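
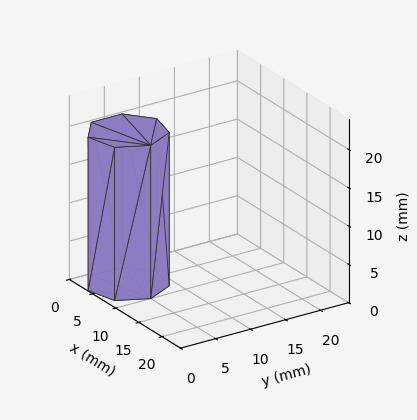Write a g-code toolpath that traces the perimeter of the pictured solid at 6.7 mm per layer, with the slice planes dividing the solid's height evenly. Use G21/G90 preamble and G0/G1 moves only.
Reading the render: the shape is a regular 7-sided prism (a cylinder approximated with 7 flat sides), circumscribed radius ≈ 5 mm, height ≈ 20 mm (dimensions read to the nearest mm from the axis ticks). For the g-code, the solid's height is divided into equal slices at the stated Δz and each level perimeter traced with G1 moves after a G0 lift.

; perimeter-only toolpath
G21 ; units = mm
G90 ; absolute positioning
G28 ; home
; layer 1
G0 Z6.7
G0 X10.0 Y5.0
G1 X8.1 Y8.9
G1 X3.9 Y9.9
G1 X0.5 Y7.2
G1 X0.5 Y2.8
G1 X3.9 Y0.1
G1 X8.1 Y1.1
G1 X10.0 Y5.0
; layer 2
G0 Z13.3
G0 X10.0 Y5.0
G1 X8.1 Y8.9
G1 X3.9 Y9.9
G1 X0.5 Y7.2
G1 X0.5 Y2.8
G1 X3.9 Y0.1
G1 X8.1 Y1.1
G1 X10.0 Y5.0
; layer 3
G0 Z20.0
G0 X10.0 Y5.0
G1 X8.1 Y8.9
G1 X3.9 Y9.9
G1 X0.5 Y7.2
G1 X0.5 Y2.8
G1 X3.9 Y0.1
G1 X8.1 Y1.1
G1 X10.0 Y5.0
M2 ; end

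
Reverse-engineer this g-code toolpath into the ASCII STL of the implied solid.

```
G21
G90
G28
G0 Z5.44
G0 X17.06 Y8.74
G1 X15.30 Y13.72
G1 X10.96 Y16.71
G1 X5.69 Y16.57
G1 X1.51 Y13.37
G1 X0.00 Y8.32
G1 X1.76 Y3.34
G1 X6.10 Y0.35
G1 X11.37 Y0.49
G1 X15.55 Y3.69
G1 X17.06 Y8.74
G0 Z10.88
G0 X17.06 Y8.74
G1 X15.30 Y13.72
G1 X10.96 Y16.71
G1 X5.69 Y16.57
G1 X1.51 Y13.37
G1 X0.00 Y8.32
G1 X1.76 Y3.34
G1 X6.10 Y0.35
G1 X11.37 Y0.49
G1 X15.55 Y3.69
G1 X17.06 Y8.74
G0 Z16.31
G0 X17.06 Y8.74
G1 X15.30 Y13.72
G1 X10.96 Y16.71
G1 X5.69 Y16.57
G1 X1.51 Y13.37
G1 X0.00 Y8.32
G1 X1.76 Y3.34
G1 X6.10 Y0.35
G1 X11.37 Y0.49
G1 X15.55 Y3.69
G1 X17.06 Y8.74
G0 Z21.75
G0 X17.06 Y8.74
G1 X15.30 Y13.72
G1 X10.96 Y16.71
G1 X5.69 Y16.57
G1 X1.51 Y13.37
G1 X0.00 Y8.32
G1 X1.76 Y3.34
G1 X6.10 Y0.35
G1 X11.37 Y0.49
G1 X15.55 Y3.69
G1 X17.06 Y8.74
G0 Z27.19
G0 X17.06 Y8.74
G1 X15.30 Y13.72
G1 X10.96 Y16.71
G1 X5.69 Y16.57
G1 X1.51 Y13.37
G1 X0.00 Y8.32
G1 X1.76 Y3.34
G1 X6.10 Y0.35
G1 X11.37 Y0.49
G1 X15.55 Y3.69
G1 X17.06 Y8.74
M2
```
solid part
  facet normal 0.0000 0.0000 -1.0000
    outer loop
      vertex 10.96 16.71 0.00
      vertex 15.30 13.72 0.00
      vertex 17.06 8.74 0.00
    endloop
  endfacet
  facet normal 0.0000 0.0000 -1.0000
    outer loop
      vertex 5.69 16.57 0.00
      vertex 10.96 16.71 0.00
      vertex 17.06 8.74 0.00
    endloop
  endfacet
  facet normal 0.0000 0.0000 -1.0000
    outer loop
      vertex 1.51 13.37 0.00
      vertex 5.69 16.57 0.00
      vertex 17.06 8.74 0.00
    endloop
  endfacet
  facet normal 0.0000 0.0000 -1.0000
    outer loop
      vertex 0.00 8.32 0.00
      vertex 1.51 13.37 0.00
      vertex 17.06 8.74 0.00
    endloop
  endfacet
  facet normal 0.0000 0.0000 -1.0000
    outer loop
      vertex 1.76 3.34 0.00
      vertex 0.00 8.32 0.00
      vertex 17.06 8.74 0.00
    endloop
  endfacet
  facet normal 0.0000 0.0000 -1.0000
    outer loop
      vertex 6.10 0.35 0.00
      vertex 1.76 3.34 0.00
      vertex 17.06 8.74 0.00
    endloop
  endfacet
  facet normal 0.0000 0.0000 -1.0000
    outer loop
      vertex 11.37 0.49 0.00
      vertex 6.10 0.35 0.00
      vertex 17.06 8.74 0.00
    endloop
  endfacet
  facet normal 0.0000 0.0000 -1.0000
    outer loop
      vertex 15.55 3.69 0.00
      vertex 11.37 0.49 0.00
      vertex 17.06 8.74 0.00
    endloop
  endfacet
  facet normal 0.0000 0.0000 1.0000
    outer loop
      vertex 17.06 8.74 27.19
      vertex 15.30 13.72 27.19
      vertex 10.96 16.71 27.19
    endloop
  endfacet
  facet normal 0.0000 0.0000 1.0000
    outer loop
      vertex 17.06 8.74 27.19
      vertex 10.96 16.71 27.19
      vertex 5.69 16.57 27.19
    endloop
  endfacet
  facet normal 0.0000 0.0000 1.0000
    outer loop
      vertex 17.06 8.74 27.19
      vertex 5.69 16.57 27.19
      vertex 1.51 13.37 27.19
    endloop
  endfacet
  facet normal 0.0000 0.0000 1.0000
    outer loop
      vertex 17.06 8.74 27.19
      vertex 1.51 13.37 27.19
      vertex 0.00 8.32 27.19
    endloop
  endfacet
  facet normal 0.0000 0.0000 1.0000
    outer loop
      vertex 17.06 8.74 27.19
      vertex 0.00 8.32 27.19
      vertex 1.76 3.34 27.19
    endloop
  endfacet
  facet normal 0.0000 0.0000 1.0000
    outer loop
      vertex 17.06 8.74 27.19
      vertex 1.76 3.34 27.19
      vertex 6.10 0.35 27.19
    endloop
  endfacet
  facet normal 0.0000 0.0000 1.0000
    outer loop
      vertex 17.06 8.74 27.19
      vertex 6.10 0.35 27.19
      vertex 11.37 0.49 27.19
    endloop
  endfacet
  facet normal 0.0000 0.0000 1.0000
    outer loop
      vertex 17.06 8.74 27.19
      vertex 11.37 0.49 27.19
      vertex 15.55 3.69 27.19
    endloop
  endfacet
  facet normal 0.9429 0.3332 0.0000
    outer loop
      vertex 17.06 8.74 0.00
      vertex 15.30 13.72 0.00
      vertex 15.30 13.72 27.19
    endloop
  endfacet
  facet normal 0.9429 0.3332 0.0000
    outer loop
      vertex 17.06 8.74 0.00
      vertex 15.30 13.72 27.19
      vertex 17.06 8.74 27.19
    endloop
  endfacet
  facet normal 0.5673 0.8235 0.0000
    outer loop
      vertex 15.30 13.72 0.00
      vertex 10.96 16.71 0.00
      vertex 10.96 16.71 27.19
    endloop
  endfacet
  facet normal 0.5673 0.8235 0.0000
    outer loop
      vertex 15.30 13.72 0.00
      vertex 10.96 16.71 27.19
      vertex 15.30 13.72 27.19
    endloop
  endfacet
  facet normal -0.0266 0.9996 0.0000
    outer loop
      vertex 10.96 16.71 0.00
      vertex 5.69 16.57 0.00
      vertex 5.69 16.57 27.19
    endloop
  endfacet
  facet normal -0.0266 0.9996 0.0000
    outer loop
      vertex 10.96 16.71 0.00
      vertex 5.69 16.57 27.19
      vertex 10.96 16.71 27.19
    endloop
  endfacet
  facet normal -0.6079 0.7940 0.0000
    outer loop
      vertex 5.69 16.57 0.00
      vertex 1.51 13.37 0.00
      vertex 1.51 13.37 27.19
    endloop
  endfacet
  facet normal -0.6079 0.7940 0.0000
    outer loop
      vertex 5.69 16.57 0.00
      vertex 1.51 13.37 27.19
      vertex 5.69 16.57 27.19
    endloop
  endfacet
  facet normal -0.9581 0.2865 0.0000
    outer loop
      vertex 1.51 13.37 0.00
      vertex 0.00 8.32 0.00
      vertex 0.00 8.32 27.19
    endloop
  endfacet
  facet normal -0.9581 0.2865 0.0000
    outer loop
      vertex 1.51 13.37 0.00
      vertex 0.00 8.32 27.19
      vertex 1.51 13.37 27.19
    endloop
  endfacet
  facet normal -0.9429 -0.3332 0.0000
    outer loop
      vertex 0.00 8.32 0.00
      vertex 1.76 3.34 0.00
      vertex 1.76 3.34 27.19
    endloop
  endfacet
  facet normal -0.9429 -0.3332 0.0000
    outer loop
      vertex 0.00 8.32 0.00
      vertex 1.76 3.34 27.19
      vertex 0.00 8.32 27.19
    endloop
  endfacet
  facet normal -0.5673 -0.8235 0.0000
    outer loop
      vertex 1.76 3.34 0.00
      vertex 6.10 0.35 0.00
      vertex 6.10 0.35 27.19
    endloop
  endfacet
  facet normal -0.5673 -0.8235 0.0000
    outer loop
      vertex 1.76 3.34 0.00
      vertex 6.10 0.35 27.19
      vertex 1.76 3.34 27.19
    endloop
  endfacet
  facet normal 0.0266 -0.9996 0.0000
    outer loop
      vertex 6.10 0.35 0.00
      vertex 11.37 0.49 0.00
      vertex 11.37 0.49 27.19
    endloop
  endfacet
  facet normal 0.0266 -0.9996 0.0000
    outer loop
      vertex 6.10 0.35 0.00
      vertex 11.37 0.49 27.19
      vertex 6.10 0.35 27.19
    endloop
  endfacet
  facet normal 0.6079 -0.7940 0.0000
    outer loop
      vertex 11.37 0.49 0.00
      vertex 15.55 3.69 0.00
      vertex 15.55 3.69 27.19
    endloop
  endfacet
  facet normal 0.6079 -0.7940 0.0000
    outer loop
      vertex 11.37 0.49 0.00
      vertex 15.55 3.69 27.19
      vertex 11.37 0.49 27.19
    endloop
  endfacet
  facet normal 0.9581 -0.2865 0.0000
    outer loop
      vertex 15.55 3.69 0.00
      vertex 17.06 8.74 0.00
      vertex 17.06 8.74 27.19
    endloop
  endfacet
  facet normal 0.9581 -0.2865 0.0000
    outer loop
      vertex 15.55 3.69 0.00
      vertex 17.06 8.74 27.19
      vertex 15.55 3.69 27.19
    endloop
  endfacet
endsolid part

The G0 Z moves step by Δz≈5.44 mm. Every layer's G1 loop is the same polygon, so the solid is a straight extrusion of it from z=0 to z≈27.2. Closing with flat bottom and top caps and triangulating gives 36 facets — a regular 10-sided prism (a cylinder approximated with 10 flat sides), circumscribed radius ≈ 8.53 mm, height ≈ 27.2 mm.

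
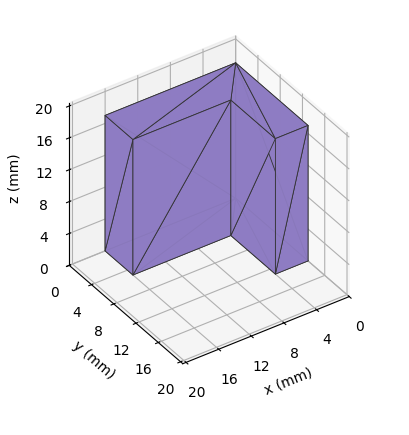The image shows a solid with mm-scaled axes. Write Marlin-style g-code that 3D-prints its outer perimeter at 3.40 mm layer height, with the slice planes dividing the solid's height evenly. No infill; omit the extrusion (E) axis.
Reading the render: the shape is an L-shaped prism: outer 16 × 13 mm, arm thicknesses ≈ 5 mm (horizontal) and 4 mm (vertical), extruded 17 mm in z (dimensions read to the nearest mm from the axis ticks). For the g-code, the solid's height is divided into equal slices at the stated Δz and each level perimeter traced with G1 moves after a G0 lift.

; perimeter-only toolpath
G21 ; units = mm
G90 ; absolute positioning
G28 ; home
; layer 1
G0 Z3.40
G0 X0.00 Y0.00
G1 X16.00 Y0.00
G1 X16.00 Y5.00
G1 X4.00 Y5.00
G1 X4.00 Y13.00
G1 X0.00 Y13.00
G1 X0.00 Y0.00
; layer 2
G0 Z6.80
G0 X0.00 Y0.00
G1 X16.00 Y0.00
G1 X16.00 Y5.00
G1 X4.00 Y5.00
G1 X4.00 Y13.00
G1 X0.00 Y13.00
G1 X0.00 Y0.00
; layer 3
G0 Z10.20
G0 X0.00 Y0.00
G1 X16.00 Y0.00
G1 X16.00 Y5.00
G1 X4.00 Y5.00
G1 X4.00 Y13.00
G1 X0.00 Y13.00
G1 X0.00 Y0.00
; layer 4
G0 Z13.60
G0 X0.00 Y0.00
G1 X16.00 Y0.00
G1 X16.00 Y5.00
G1 X4.00 Y5.00
G1 X4.00 Y13.00
G1 X0.00 Y13.00
G1 X0.00 Y0.00
; layer 5
G0 Z17.00
G0 X0.00 Y0.00
G1 X16.00 Y0.00
G1 X16.00 Y5.00
G1 X4.00 Y5.00
G1 X4.00 Y13.00
G1 X0.00 Y13.00
G1 X0.00 Y0.00
M2 ; end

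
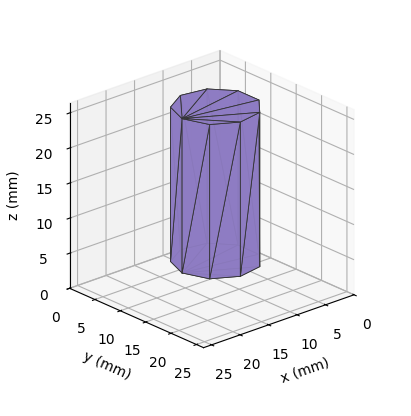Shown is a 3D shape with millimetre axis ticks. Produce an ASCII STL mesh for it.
Reading the render: the shape is a regular 9-sided prism (a cylinder approximated with 9 flat sides), circumscribed radius ≈ 6 mm, height ≈ 22 mm (dimensions read to the nearest mm from the axis ticks). For the STL, each face is triangulated and given an outward normal.

solid part
  facet normal 0.0000 0.0000 -1.0000
    outer loop
      vertex 7.042 11.909 0.000
      vertex 10.596 9.857 0.000
      vertex 12.000 6.000 0.000
    endloop
  endfacet
  facet normal 0.0000 0.0000 -1.0000
    outer loop
      vertex 3.000 11.196 0.000
      vertex 7.042 11.909 0.000
      vertex 12.000 6.000 0.000
    endloop
  endfacet
  facet normal 0.0000 0.0000 -1.0000
    outer loop
      vertex 0.362 8.052 0.000
      vertex 3.000 11.196 0.000
      vertex 12.000 6.000 0.000
    endloop
  endfacet
  facet normal 0.0000 0.0000 -1.0000
    outer loop
      vertex 0.362 3.948 0.000
      vertex 0.362 8.052 0.000
      vertex 12.000 6.000 0.000
    endloop
  endfacet
  facet normal 0.0000 0.0000 -1.0000
    outer loop
      vertex 3.000 0.804 0.000
      vertex 0.362 3.948 0.000
      vertex 12.000 6.000 0.000
    endloop
  endfacet
  facet normal 0.0000 0.0000 -1.0000
    outer loop
      vertex 7.042 0.091 0.000
      vertex 3.000 0.804 0.000
      vertex 12.000 6.000 0.000
    endloop
  endfacet
  facet normal 0.0000 0.0000 -1.0000
    outer loop
      vertex 10.596 2.143 0.000
      vertex 7.042 0.091 0.000
      vertex 12.000 6.000 0.000
    endloop
  endfacet
  facet normal 0.0000 0.0000 1.0000
    outer loop
      vertex 12.000 6.000 22.000
      vertex 10.596 9.857 22.000
      vertex 7.042 11.909 22.000
    endloop
  endfacet
  facet normal 0.0000 0.0000 1.0000
    outer loop
      vertex 12.000 6.000 22.000
      vertex 7.042 11.909 22.000
      vertex 3.000 11.196 22.000
    endloop
  endfacet
  facet normal 0.0000 0.0000 1.0000
    outer loop
      vertex 12.000 6.000 22.000
      vertex 3.000 11.196 22.000
      vertex 0.362 8.052 22.000
    endloop
  endfacet
  facet normal 0.0000 0.0000 1.0000
    outer loop
      vertex 12.000 6.000 22.000
      vertex 0.362 8.052 22.000
      vertex 0.362 3.948 22.000
    endloop
  endfacet
  facet normal 0.0000 0.0000 1.0000
    outer loop
      vertex 12.000 6.000 22.000
      vertex 0.362 3.948 22.000
      vertex 3.000 0.804 22.000
    endloop
  endfacet
  facet normal 0.0000 0.0000 1.0000
    outer loop
      vertex 12.000 6.000 22.000
      vertex 3.000 0.804 22.000
      vertex 7.042 0.091 22.000
    endloop
  endfacet
  facet normal 0.0000 0.0000 1.0000
    outer loop
      vertex 12.000 6.000 22.000
      vertex 7.042 0.091 22.000
      vertex 10.596 2.143 22.000
    endloop
  endfacet
  facet normal 0.9397 0.3421 0.0000
    outer loop
      vertex 12.000 6.000 0.000
      vertex 10.596 9.857 0.000
      vertex 10.596 9.857 22.000
    endloop
  endfacet
  facet normal 0.9397 0.3421 0.0000
    outer loop
      vertex 12.000 6.000 0.000
      vertex 10.596 9.857 22.000
      vertex 12.000 6.000 22.000
    endloop
  endfacet
  facet normal 0.5000 0.8660 0.0000
    outer loop
      vertex 10.596 9.857 0.000
      vertex 7.042 11.909 0.000
      vertex 7.042 11.909 22.000
    endloop
  endfacet
  facet normal 0.5000 0.8660 0.0000
    outer loop
      vertex 10.596 9.857 0.000
      vertex 7.042 11.909 22.000
      vertex 10.596 9.857 22.000
    endloop
  endfacet
  facet normal -0.1737 0.9848 0.0000
    outer loop
      vertex 7.042 11.909 0.000
      vertex 3.000 11.196 0.000
      vertex 3.000 11.196 22.000
    endloop
  endfacet
  facet normal -0.1737 0.9848 0.0000
    outer loop
      vertex 7.042 11.909 0.000
      vertex 3.000 11.196 22.000
      vertex 7.042 11.909 22.000
    endloop
  endfacet
  facet normal -0.7661 0.6428 0.0000
    outer loop
      vertex 3.000 11.196 0.000
      vertex 0.362 8.052 0.000
      vertex 0.362 8.052 22.000
    endloop
  endfacet
  facet normal -0.7661 0.6428 0.0000
    outer loop
      vertex 3.000 11.196 0.000
      vertex 0.362 8.052 22.000
      vertex 3.000 11.196 22.000
    endloop
  endfacet
  facet normal -1.0000 0.0000 0.0000
    outer loop
      vertex 0.362 8.052 0.000
      vertex 0.362 3.948 0.000
      vertex 0.362 3.948 22.000
    endloop
  endfacet
  facet normal -1.0000 0.0000 0.0000
    outer loop
      vertex 0.362 8.052 0.000
      vertex 0.362 3.948 22.000
      vertex 0.362 8.052 22.000
    endloop
  endfacet
  facet normal -0.7661 -0.6428 0.0000
    outer loop
      vertex 0.362 3.948 0.000
      vertex 3.000 0.804 0.000
      vertex 3.000 0.804 22.000
    endloop
  endfacet
  facet normal -0.7661 -0.6428 0.0000
    outer loop
      vertex 0.362 3.948 0.000
      vertex 3.000 0.804 22.000
      vertex 0.362 3.948 22.000
    endloop
  endfacet
  facet normal -0.1737 -0.9848 0.0000
    outer loop
      vertex 3.000 0.804 0.000
      vertex 7.042 0.091 0.000
      vertex 7.042 0.091 22.000
    endloop
  endfacet
  facet normal -0.1737 -0.9848 0.0000
    outer loop
      vertex 3.000 0.804 0.000
      vertex 7.042 0.091 22.000
      vertex 3.000 0.804 22.000
    endloop
  endfacet
  facet normal 0.5000 -0.8660 0.0000
    outer loop
      vertex 7.042 0.091 0.000
      vertex 10.596 2.143 0.000
      vertex 10.596 2.143 22.000
    endloop
  endfacet
  facet normal 0.5000 -0.8660 0.0000
    outer loop
      vertex 7.042 0.091 0.000
      vertex 10.596 2.143 22.000
      vertex 7.042 0.091 22.000
    endloop
  endfacet
  facet normal 0.9397 -0.3421 0.0000
    outer loop
      vertex 10.596 2.143 0.000
      vertex 12.000 6.000 0.000
      vertex 12.000 6.000 22.000
    endloop
  endfacet
  facet normal 0.9397 -0.3421 0.0000
    outer loop
      vertex 10.596 2.143 0.000
      vertex 12.000 6.000 22.000
      vertex 10.596 2.143 22.000
    endloop
  endfacet
endsolid part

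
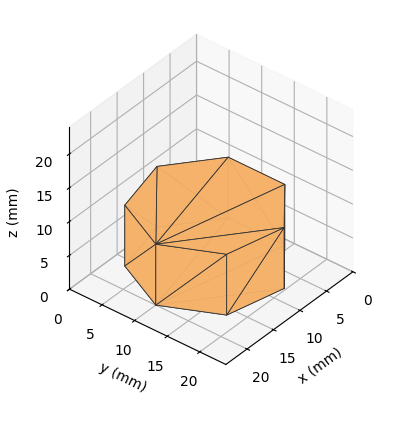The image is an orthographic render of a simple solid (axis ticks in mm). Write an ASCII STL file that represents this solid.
Reading the render: the shape is a regular 7-sided prism (a cylinder approximated with 7 flat sides), circumscribed radius ≈ 10 mm, height ≈ 9 mm (dimensions read to the nearest mm from the axis ticks). For the STL, each face is triangulated and given an outward normal.

solid part
  facet normal 0.0000 0.0000 -1.0000
    outer loop
      vertex 7.775 19.749 0.000
      vertex 16.235 17.818 0.000
      vertex 20.000 10.000 0.000
    endloop
  endfacet
  facet normal 0.0000 0.0000 -1.0000
    outer loop
      vertex 0.990 14.339 0.000
      vertex 7.775 19.749 0.000
      vertex 20.000 10.000 0.000
    endloop
  endfacet
  facet normal 0.0000 0.0000 -1.0000
    outer loop
      vertex 0.990 5.661 0.000
      vertex 0.990 14.339 0.000
      vertex 20.000 10.000 0.000
    endloop
  endfacet
  facet normal 0.0000 0.0000 -1.0000
    outer loop
      vertex 7.775 0.251 0.000
      vertex 0.990 5.661 0.000
      vertex 20.000 10.000 0.000
    endloop
  endfacet
  facet normal 0.0000 0.0000 -1.0000
    outer loop
      vertex 16.235 2.182 0.000
      vertex 7.775 0.251 0.000
      vertex 20.000 10.000 0.000
    endloop
  endfacet
  facet normal 0.0000 0.0000 1.0000
    outer loop
      vertex 20.000 10.000 9.000
      vertex 16.235 17.818 9.000
      vertex 7.775 19.749 9.000
    endloop
  endfacet
  facet normal 0.0000 0.0000 1.0000
    outer loop
      vertex 20.000 10.000 9.000
      vertex 7.775 19.749 9.000
      vertex 0.990 14.339 9.000
    endloop
  endfacet
  facet normal 0.0000 0.0000 1.0000
    outer loop
      vertex 20.000 10.000 9.000
      vertex 0.990 14.339 9.000
      vertex 0.990 5.661 9.000
    endloop
  endfacet
  facet normal 0.0000 0.0000 1.0000
    outer loop
      vertex 20.000 10.000 9.000
      vertex 0.990 5.661 9.000
      vertex 7.775 0.251 9.000
    endloop
  endfacet
  facet normal 0.0000 0.0000 1.0000
    outer loop
      vertex 20.000 10.000 9.000
      vertex 7.775 0.251 9.000
      vertex 16.235 2.182 9.000
    endloop
  endfacet
  facet normal 0.9010 0.4339 0.0000
    outer loop
      vertex 20.000 10.000 0.000
      vertex 16.235 17.818 0.000
      vertex 16.235 17.818 9.000
    endloop
  endfacet
  facet normal 0.9010 0.4339 0.0000
    outer loop
      vertex 20.000 10.000 0.000
      vertex 16.235 17.818 9.000
      vertex 20.000 10.000 9.000
    endloop
  endfacet
  facet normal 0.2225 0.9749 0.0000
    outer loop
      vertex 16.235 17.818 0.000
      vertex 7.775 19.749 0.000
      vertex 7.775 19.749 9.000
    endloop
  endfacet
  facet normal 0.2225 0.9749 0.0000
    outer loop
      vertex 16.235 17.818 0.000
      vertex 7.775 19.749 9.000
      vertex 16.235 17.818 9.000
    endloop
  endfacet
  facet normal -0.6234 0.7819 0.0000
    outer loop
      vertex 7.775 19.749 0.000
      vertex 0.990 14.339 0.000
      vertex 0.990 14.339 9.000
    endloop
  endfacet
  facet normal -0.6234 0.7819 0.0000
    outer loop
      vertex 7.775 19.749 0.000
      vertex 0.990 14.339 9.000
      vertex 7.775 19.749 9.000
    endloop
  endfacet
  facet normal -1.0000 0.0000 0.0000
    outer loop
      vertex 0.990 14.339 0.000
      vertex 0.990 5.661 0.000
      vertex 0.990 5.661 9.000
    endloop
  endfacet
  facet normal -1.0000 0.0000 0.0000
    outer loop
      vertex 0.990 14.339 0.000
      vertex 0.990 5.661 9.000
      vertex 0.990 14.339 9.000
    endloop
  endfacet
  facet normal -0.6234 -0.7819 0.0000
    outer loop
      vertex 0.990 5.661 0.000
      vertex 7.775 0.251 0.000
      vertex 7.775 0.251 9.000
    endloop
  endfacet
  facet normal -0.6234 -0.7819 0.0000
    outer loop
      vertex 0.990 5.661 0.000
      vertex 7.775 0.251 9.000
      vertex 0.990 5.661 9.000
    endloop
  endfacet
  facet normal 0.2225 -0.9749 0.0000
    outer loop
      vertex 7.775 0.251 0.000
      vertex 16.235 2.182 0.000
      vertex 16.235 2.182 9.000
    endloop
  endfacet
  facet normal 0.2225 -0.9749 0.0000
    outer loop
      vertex 7.775 0.251 0.000
      vertex 16.235 2.182 9.000
      vertex 7.775 0.251 9.000
    endloop
  endfacet
  facet normal 0.9010 -0.4339 0.0000
    outer loop
      vertex 16.235 2.182 0.000
      vertex 20.000 10.000 0.000
      vertex 20.000 10.000 9.000
    endloop
  endfacet
  facet normal 0.9010 -0.4339 0.0000
    outer loop
      vertex 16.235 2.182 0.000
      vertex 20.000 10.000 9.000
      vertex 16.235 2.182 9.000
    endloop
  endfacet
endsolid part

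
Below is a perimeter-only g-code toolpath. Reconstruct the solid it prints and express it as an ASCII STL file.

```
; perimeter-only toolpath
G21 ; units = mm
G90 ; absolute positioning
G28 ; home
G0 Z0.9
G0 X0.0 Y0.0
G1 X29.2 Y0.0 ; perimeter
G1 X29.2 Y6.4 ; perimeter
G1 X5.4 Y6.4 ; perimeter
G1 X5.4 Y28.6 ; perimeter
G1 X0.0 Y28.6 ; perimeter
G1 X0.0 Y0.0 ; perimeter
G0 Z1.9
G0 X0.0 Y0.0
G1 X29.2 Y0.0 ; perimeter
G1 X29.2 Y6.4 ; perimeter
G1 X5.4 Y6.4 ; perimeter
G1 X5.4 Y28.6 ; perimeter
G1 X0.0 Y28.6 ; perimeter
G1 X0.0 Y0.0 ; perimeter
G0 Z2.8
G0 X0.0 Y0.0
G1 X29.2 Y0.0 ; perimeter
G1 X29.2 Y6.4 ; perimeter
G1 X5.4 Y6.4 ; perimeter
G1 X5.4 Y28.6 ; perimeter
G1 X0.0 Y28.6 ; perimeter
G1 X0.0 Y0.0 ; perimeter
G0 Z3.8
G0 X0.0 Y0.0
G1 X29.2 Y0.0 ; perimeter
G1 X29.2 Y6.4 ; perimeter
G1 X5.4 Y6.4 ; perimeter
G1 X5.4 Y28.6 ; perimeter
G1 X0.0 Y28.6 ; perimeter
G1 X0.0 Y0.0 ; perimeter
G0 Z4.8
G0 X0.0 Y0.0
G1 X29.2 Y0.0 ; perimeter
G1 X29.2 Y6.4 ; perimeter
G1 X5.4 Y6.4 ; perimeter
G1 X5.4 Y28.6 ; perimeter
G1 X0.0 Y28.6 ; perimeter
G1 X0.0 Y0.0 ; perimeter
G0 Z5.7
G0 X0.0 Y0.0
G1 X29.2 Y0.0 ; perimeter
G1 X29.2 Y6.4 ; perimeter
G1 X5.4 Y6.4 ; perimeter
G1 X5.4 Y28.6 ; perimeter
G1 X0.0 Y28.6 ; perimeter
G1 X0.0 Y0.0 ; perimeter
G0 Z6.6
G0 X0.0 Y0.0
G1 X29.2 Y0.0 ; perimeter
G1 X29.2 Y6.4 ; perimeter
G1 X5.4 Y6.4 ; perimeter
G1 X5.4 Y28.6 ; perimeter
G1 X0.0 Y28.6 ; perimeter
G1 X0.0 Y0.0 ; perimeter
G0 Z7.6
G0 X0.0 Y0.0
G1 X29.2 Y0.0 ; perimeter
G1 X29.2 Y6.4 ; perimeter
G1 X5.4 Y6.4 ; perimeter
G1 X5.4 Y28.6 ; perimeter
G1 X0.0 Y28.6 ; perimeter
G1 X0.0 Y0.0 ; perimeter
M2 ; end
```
solid part
  facet normal 0.0000 0.0000 -1.0000
    outer loop
      vertex 29.2 6.4 0.0
      vertex 29.2 0.0 0.0
      vertex 0.0 0.0 0.0
    endloop
  endfacet
  facet normal 0.0000 0.0000 -1.0000
    outer loop
      vertex 5.4 6.4 0.0
      vertex 29.2 6.4 0.0
      vertex 0.0 0.0 0.0
    endloop
  endfacet
  facet normal 0.0000 0.0000 -1.0000
    outer loop
      vertex 5.4 28.6 0.0
      vertex 5.4 6.4 0.0
      vertex 0.0 0.0 0.0
    endloop
  endfacet
  facet normal 0.0000 0.0000 -1.0000
    outer loop
      vertex 0.0 28.6 0.0
      vertex 5.4 28.6 0.0
      vertex 0.0 0.0 0.0
    endloop
  endfacet
  facet normal 0.0000 0.0000 1.0000
    outer loop
      vertex 0.0 0.0 7.6
      vertex 29.2 0.0 7.6
      vertex 29.2 6.4 7.6
    endloop
  endfacet
  facet normal 0.0000 0.0000 1.0000
    outer loop
      vertex 0.0 0.0 7.6
      vertex 29.2 6.4 7.6
      vertex 5.4 6.4 7.6
    endloop
  endfacet
  facet normal 0.0000 0.0000 1.0000
    outer loop
      vertex 0.0 0.0 7.6
      vertex 5.4 6.4 7.6
      vertex 5.4 28.6 7.6
    endloop
  endfacet
  facet normal 0.0000 0.0000 1.0000
    outer loop
      vertex 0.0 0.0 7.6
      vertex 5.4 28.6 7.6
      vertex 0.0 28.6 7.6
    endloop
  endfacet
  facet normal 0.0000 -1.0000 0.0000
    outer loop
      vertex 0.0 0.0 0.0
      vertex 29.2 0.0 0.0
      vertex 29.2 0.0 7.6
    endloop
  endfacet
  facet normal 0.0000 -1.0000 0.0000
    outer loop
      vertex 0.0 0.0 0.0
      vertex 29.2 0.0 7.6
      vertex 0.0 0.0 7.6
    endloop
  endfacet
  facet normal 1.0000 0.0000 0.0000
    outer loop
      vertex 29.2 0.0 0.0
      vertex 29.2 6.4 0.0
      vertex 29.2 6.4 7.6
    endloop
  endfacet
  facet normal 1.0000 0.0000 0.0000
    outer loop
      vertex 29.2 0.0 0.0
      vertex 29.2 6.4 7.6
      vertex 29.2 0.0 7.6
    endloop
  endfacet
  facet normal 0.0000 1.0000 0.0000
    outer loop
      vertex 29.2 6.4 0.0
      vertex 5.4 6.4 0.0
      vertex 5.4 6.4 7.6
    endloop
  endfacet
  facet normal 0.0000 1.0000 0.0000
    outer loop
      vertex 29.2 6.4 0.0
      vertex 5.4 6.4 7.6
      vertex 29.2 6.4 7.6
    endloop
  endfacet
  facet normal 1.0000 0.0000 0.0000
    outer loop
      vertex 5.4 6.4 0.0
      vertex 5.4 28.6 0.0
      vertex 5.4 28.6 7.6
    endloop
  endfacet
  facet normal 1.0000 0.0000 0.0000
    outer loop
      vertex 5.4 6.4 0.0
      vertex 5.4 28.6 7.6
      vertex 5.4 6.4 7.6
    endloop
  endfacet
  facet normal 0.0000 1.0000 0.0000
    outer loop
      vertex 5.4 28.6 0.0
      vertex 0.0 28.6 0.0
      vertex 0.0 28.6 7.6
    endloop
  endfacet
  facet normal 0.0000 1.0000 0.0000
    outer loop
      vertex 5.4 28.6 0.0
      vertex 0.0 28.6 7.6
      vertex 5.4 28.6 7.6
    endloop
  endfacet
  facet normal -1.0000 0.0000 0.0000
    outer loop
      vertex 0.0 28.6 0.0
      vertex 0.0 0.0 0.0
      vertex 0.0 0.0 7.6
    endloop
  endfacet
  facet normal -1.0000 0.0000 0.0000
    outer loop
      vertex 0.0 28.6 0.0
      vertex 0.0 0.0 7.6
      vertex 0.0 28.6 7.6
    endloop
  endfacet
endsolid part

The G0 Z moves step by Δz≈0.9 mm. Every layer's G1 loop is the same polygon, so the solid is a straight extrusion of it from z=0 to z≈7.6. Closing with flat bottom and top caps and triangulating gives 20 facets — an L-shaped prism: outer 29.2 × 28.6 mm, arm thicknesses ≈ 6.4 mm (horizontal) and 5.4 mm (vertical), extruded 7.6 mm in z.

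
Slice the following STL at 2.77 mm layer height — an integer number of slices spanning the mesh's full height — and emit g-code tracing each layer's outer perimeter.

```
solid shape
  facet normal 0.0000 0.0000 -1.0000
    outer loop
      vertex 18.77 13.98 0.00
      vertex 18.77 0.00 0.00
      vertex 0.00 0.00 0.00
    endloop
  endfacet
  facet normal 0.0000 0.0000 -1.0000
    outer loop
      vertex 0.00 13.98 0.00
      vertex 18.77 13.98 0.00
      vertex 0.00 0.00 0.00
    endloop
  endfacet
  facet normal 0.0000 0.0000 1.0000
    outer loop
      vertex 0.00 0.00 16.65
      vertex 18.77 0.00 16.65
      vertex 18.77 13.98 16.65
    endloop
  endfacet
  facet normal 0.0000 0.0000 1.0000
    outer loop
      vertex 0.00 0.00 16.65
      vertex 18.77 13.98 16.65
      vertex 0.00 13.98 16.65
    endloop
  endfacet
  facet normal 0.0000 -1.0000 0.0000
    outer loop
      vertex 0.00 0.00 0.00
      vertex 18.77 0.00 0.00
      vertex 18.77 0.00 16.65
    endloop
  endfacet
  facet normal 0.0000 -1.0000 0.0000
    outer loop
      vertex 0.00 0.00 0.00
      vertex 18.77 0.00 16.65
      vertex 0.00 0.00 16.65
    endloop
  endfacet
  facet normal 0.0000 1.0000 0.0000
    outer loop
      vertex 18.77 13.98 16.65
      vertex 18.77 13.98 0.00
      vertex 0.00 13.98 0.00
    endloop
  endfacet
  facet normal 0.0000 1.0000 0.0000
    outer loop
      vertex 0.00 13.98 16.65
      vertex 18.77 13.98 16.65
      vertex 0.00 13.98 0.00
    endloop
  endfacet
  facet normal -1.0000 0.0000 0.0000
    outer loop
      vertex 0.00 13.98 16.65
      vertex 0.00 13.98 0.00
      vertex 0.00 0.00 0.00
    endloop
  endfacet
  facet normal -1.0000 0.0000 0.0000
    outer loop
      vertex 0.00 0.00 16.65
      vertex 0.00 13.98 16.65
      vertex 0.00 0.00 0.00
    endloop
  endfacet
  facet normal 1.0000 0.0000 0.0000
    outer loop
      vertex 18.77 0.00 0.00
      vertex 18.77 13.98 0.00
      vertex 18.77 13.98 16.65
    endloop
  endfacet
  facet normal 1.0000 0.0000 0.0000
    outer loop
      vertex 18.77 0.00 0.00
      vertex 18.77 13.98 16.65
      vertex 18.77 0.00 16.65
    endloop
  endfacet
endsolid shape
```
; perimeter-only toolpath
G21 ; units = mm
G90 ; absolute positioning
G28 ; home
; layer 1
G0 Z2.77
G0 X0.00 Y0.00
G1 X18.77 Y0.00
G1 X18.77 Y13.98
G1 X0.00 Y13.98
G1 X0.00 Y0.00
; layer 2
G0 Z5.55
G0 X0.00 Y0.00
G1 X18.77 Y0.00
G1 X18.77 Y13.98
G1 X0.00 Y13.98
G1 X0.00 Y0.00
; layer 3
G0 Z8.32
G0 X0.00 Y0.00
G1 X18.77 Y0.00
G1 X18.77 Y13.98
G1 X0.00 Y13.98
G1 X0.00 Y0.00
; layer 4
G0 Z11.10
G0 X0.00 Y0.00
G1 X18.77 Y0.00
G1 X18.77 Y13.98
G1 X0.00 Y13.98
G1 X0.00 Y0.00
; layer 5
G0 Z13.88
G0 X0.00 Y0.00
G1 X18.77 Y0.00
G1 X18.77 Y13.98
G1 X0.00 Y13.98
G1 X0.00 Y0.00
; layer 6
G0 Z16.65
G0 X0.00 Y0.00
G1 X18.77 Y0.00
G1 X18.77 Y13.98
G1 X0.00 Y13.98
G1 X0.00 Y0.00
M2 ; end

The solid is a rectangular box, roughly 18.8 × 14 mm footprint and 16.6 mm tall. Slicing at Δz = 2.77 mm — 6 equal slices spanning the solid's height, so layer i sits at z = i·h/6 — gives 6 non-empty perimeters. Each is a 4-segment closed polygon; G0 lifts to the layer z and rapids to the start vertex, then G1 traces the edges.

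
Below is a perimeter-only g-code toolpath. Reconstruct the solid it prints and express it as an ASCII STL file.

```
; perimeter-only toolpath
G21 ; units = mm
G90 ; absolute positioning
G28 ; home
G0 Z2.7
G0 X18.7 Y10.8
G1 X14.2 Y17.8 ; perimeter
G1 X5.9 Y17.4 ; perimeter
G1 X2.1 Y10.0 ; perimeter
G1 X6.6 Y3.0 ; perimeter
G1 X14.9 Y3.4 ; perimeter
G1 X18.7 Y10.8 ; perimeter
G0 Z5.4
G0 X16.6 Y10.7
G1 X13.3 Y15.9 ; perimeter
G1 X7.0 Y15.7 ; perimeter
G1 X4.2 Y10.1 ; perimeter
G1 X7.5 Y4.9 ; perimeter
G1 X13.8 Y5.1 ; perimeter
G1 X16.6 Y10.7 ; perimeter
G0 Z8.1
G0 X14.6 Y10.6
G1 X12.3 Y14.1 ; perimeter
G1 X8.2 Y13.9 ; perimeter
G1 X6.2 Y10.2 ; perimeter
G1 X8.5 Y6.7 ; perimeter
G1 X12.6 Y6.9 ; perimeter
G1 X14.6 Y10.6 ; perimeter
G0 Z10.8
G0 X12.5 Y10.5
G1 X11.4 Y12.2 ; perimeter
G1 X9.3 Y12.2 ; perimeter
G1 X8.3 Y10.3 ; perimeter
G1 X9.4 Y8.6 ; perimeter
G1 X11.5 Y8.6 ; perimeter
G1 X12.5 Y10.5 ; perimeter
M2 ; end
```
solid part
  facet normal 0.0000 0.0000 -1.0000
    outer loop
      vertex 4.8 19.2 0.0
      vertex 15.2 19.6 0.0
      vertex 20.8 10.9 0.0
    endloop
  endfacet
  facet normal 0.0000 0.0000 -1.0000
    outer loop
      vertex 0.0 9.9 0.0
      vertex 4.8 19.2 0.0
      vertex 20.8 10.9 0.0
    endloop
  endfacet
  facet normal 0.0000 0.0000 -1.0000
    outer loop
      vertex 5.6 1.2 0.0
      vertex 0.0 9.9 0.0
      vertex 20.8 10.9 0.0
    endloop
  endfacet
  facet normal 0.0000 0.0000 -1.0000
    outer loop
      vertex 16.0 1.6 0.0
      vertex 5.6 1.2 0.0
      vertex 20.8 10.9 0.0
    endloop
  endfacet
  facet normal 0.6993 0.4501 0.5554
    outer loop
      vertex 20.8 10.9 0.0
      vertex 15.2 19.6 0.0
      vertex 10.4 10.4 13.5
    endloop
  endfacet
  facet normal -0.0320 0.8312 0.5551
    outer loop
      vertex 15.2 19.6 0.0
      vertex 4.8 19.2 0.0
      vertex 10.4 10.4 13.5
    endloop
  endfacet
  facet normal -0.7391 0.3815 0.5552
    outer loop
      vertex 4.8 19.2 0.0
      vertex 0.0 9.9 0.0
      vertex 10.4 10.4 13.5
    endloop
  endfacet
  facet normal -0.6993 -0.4501 0.5554
    outer loop
      vertex 0.0 9.9 0.0
      vertex 5.6 1.2 0.0
      vertex 10.4 10.4 13.5
    endloop
  endfacet
  facet normal 0.0320 -0.8312 0.5551
    outer loop
      vertex 5.6 1.2 0.0
      vertex 16.0 1.6 0.0
      vertex 10.4 10.4 13.5
    endloop
  endfacet
  facet normal 0.7391 -0.3815 0.5552
    outer loop
      vertex 16.0 1.6 0.0
      vertex 20.8 10.9 0.0
      vertex 10.4 10.4 13.5
    endloop
  endfacet
endsolid part

The G0 Z moves step by Δz≈2.7 mm. The G1 loops shrink linearly with z, so the solid tapers from its base footprint up to z≈13.5. Closing with a flat bottom cap and the tapered top and triangulating gives 10 facets — a regular 6-sided pyramid, base circumscribed radius ≈ 10.4 mm, apex at z ≈ 13.5 mm.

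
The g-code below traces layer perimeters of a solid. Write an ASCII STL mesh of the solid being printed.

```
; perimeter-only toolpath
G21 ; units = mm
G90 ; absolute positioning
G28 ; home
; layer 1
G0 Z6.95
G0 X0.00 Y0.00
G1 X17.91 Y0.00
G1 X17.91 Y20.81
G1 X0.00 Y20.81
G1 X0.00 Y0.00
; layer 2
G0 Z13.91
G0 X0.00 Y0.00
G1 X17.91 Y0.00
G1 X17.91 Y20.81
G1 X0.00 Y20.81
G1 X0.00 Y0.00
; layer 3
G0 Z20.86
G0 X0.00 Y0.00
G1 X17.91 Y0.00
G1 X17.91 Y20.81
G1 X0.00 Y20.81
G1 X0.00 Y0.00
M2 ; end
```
solid part
  facet normal 0.0000 0.0000 -1.0000
    outer loop
      vertex 17.91 20.81 0.00
      vertex 17.91 0.00 0.00
      vertex 0.00 0.00 0.00
    endloop
  endfacet
  facet normal 0.0000 0.0000 -1.0000
    outer loop
      vertex 0.00 20.81 0.00
      vertex 17.91 20.81 0.00
      vertex 0.00 0.00 0.00
    endloop
  endfacet
  facet normal 0.0000 0.0000 1.0000
    outer loop
      vertex 0.00 0.00 20.86
      vertex 17.91 0.00 20.86
      vertex 17.91 20.81 20.86
    endloop
  endfacet
  facet normal 0.0000 0.0000 1.0000
    outer loop
      vertex 0.00 0.00 20.86
      vertex 17.91 20.81 20.86
      vertex 0.00 20.81 20.86
    endloop
  endfacet
  facet normal 0.0000 -1.0000 0.0000
    outer loop
      vertex 0.00 0.00 0.00
      vertex 17.91 0.00 0.00
      vertex 17.91 0.00 20.86
    endloop
  endfacet
  facet normal 0.0000 -1.0000 0.0000
    outer loop
      vertex 0.00 0.00 0.00
      vertex 17.91 0.00 20.86
      vertex 0.00 0.00 20.86
    endloop
  endfacet
  facet normal 0.0000 1.0000 0.0000
    outer loop
      vertex 17.91 20.81 20.86
      vertex 17.91 20.81 0.00
      vertex 0.00 20.81 0.00
    endloop
  endfacet
  facet normal 0.0000 1.0000 0.0000
    outer loop
      vertex 0.00 20.81 20.86
      vertex 17.91 20.81 20.86
      vertex 0.00 20.81 0.00
    endloop
  endfacet
  facet normal -1.0000 0.0000 0.0000
    outer loop
      vertex 0.00 20.81 20.86
      vertex 0.00 20.81 0.00
      vertex 0.00 0.00 0.00
    endloop
  endfacet
  facet normal -1.0000 0.0000 0.0000
    outer loop
      vertex 0.00 0.00 20.86
      vertex 0.00 20.81 20.86
      vertex 0.00 0.00 0.00
    endloop
  endfacet
  facet normal 1.0000 0.0000 0.0000
    outer loop
      vertex 17.91 0.00 0.00
      vertex 17.91 20.81 0.00
      vertex 17.91 20.81 20.86
    endloop
  endfacet
  facet normal 1.0000 0.0000 0.0000
    outer loop
      vertex 17.91 0.00 0.00
      vertex 17.91 20.81 20.86
      vertex 17.91 0.00 20.86
    endloop
  endfacet
endsolid part

The G0 Z moves step by Δz≈6.95 mm. Every layer's G1 loop is the same polygon, so the solid is a straight extrusion of it from z=0 to z≈20.9. Closing with flat bottom and top caps and triangulating gives 12 facets — a rectangular box, roughly 17.9 × 20.8 mm footprint and 20.9 mm tall.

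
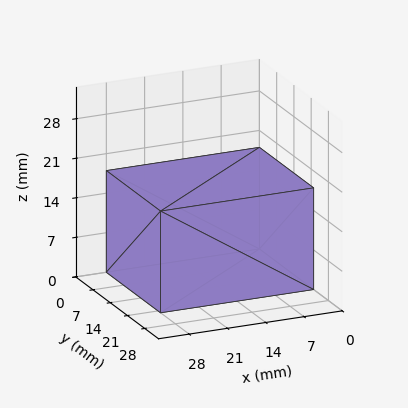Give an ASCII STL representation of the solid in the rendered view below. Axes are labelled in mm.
Reading the render: the shape is a rectangular box, roughly 28 × 22 mm footprint and 18 mm tall (dimensions read to the nearest mm from the axis ticks). For the STL, each face is triangulated and given an outward normal.

solid part
  facet normal 0.0000 0.0000 -1.0000
    outer loop
      vertex 28.00 22.00 0.00
      vertex 28.00 0.00 0.00
      vertex 0.00 0.00 0.00
    endloop
  endfacet
  facet normal 0.0000 0.0000 -1.0000
    outer loop
      vertex 0.00 22.00 0.00
      vertex 28.00 22.00 0.00
      vertex 0.00 0.00 0.00
    endloop
  endfacet
  facet normal 0.0000 0.0000 1.0000
    outer loop
      vertex 0.00 0.00 18.00
      vertex 28.00 0.00 18.00
      vertex 28.00 22.00 18.00
    endloop
  endfacet
  facet normal 0.0000 0.0000 1.0000
    outer loop
      vertex 0.00 0.00 18.00
      vertex 28.00 22.00 18.00
      vertex 0.00 22.00 18.00
    endloop
  endfacet
  facet normal 0.0000 -1.0000 0.0000
    outer loop
      vertex 0.00 0.00 0.00
      vertex 28.00 0.00 0.00
      vertex 28.00 0.00 18.00
    endloop
  endfacet
  facet normal 0.0000 -1.0000 0.0000
    outer loop
      vertex 0.00 0.00 0.00
      vertex 28.00 0.00 18.00
      vertex 0.00 0.00 18.00
    endloop
  endfacet
  facet normal 0.0000 1.0000 0.0000
    outer loop
      vertex 28.00 22.00 18.00
      vertex 28.00 22.00 0.00
      vertex 0.00 22.00 0.00
    endloop
  endfacet
  facet normal 0.0000 1.0000 0.0000
    outer loop
      vertex 0.00 22.00 18.00
      vertex 28.00 22.00 18.00
      vertex 0.00 22.00 0.00
    endloop
  endfacet
  facet normal -1.0000 0.0000 0.0000
    outer loop
      vertex 0.00 22.00 18.00
      vertex 0.00 22.00 0.00
      vertex 0.00 0.00 0.00
    endloop
  endfacet
  facet normal -1.0000 0.0000 0.0000
    outer loop
      vertex 0.00 0.00 18.00
      vertex 0.00 22.00 18.00
      vertex 0.00 0.00 0.00
    endloop
  endfacet
  facet normal 1.0000 0.0000 0.0000
    outer loop
      vertex 28.00 0.00 0.00
      vertex 28.00 22.00 0.00
      vertex 28.00 22.00 18.00
    endloop
  endfacet
  facet normal 1.0000 0.0000 0.0000
    outer loop
      vertex 28.00 0.00 0.00
      vertex 28.00 22.00 18.00
      vertex 28.00 0.00 18.00
    endloop
  endfacet
endsolid part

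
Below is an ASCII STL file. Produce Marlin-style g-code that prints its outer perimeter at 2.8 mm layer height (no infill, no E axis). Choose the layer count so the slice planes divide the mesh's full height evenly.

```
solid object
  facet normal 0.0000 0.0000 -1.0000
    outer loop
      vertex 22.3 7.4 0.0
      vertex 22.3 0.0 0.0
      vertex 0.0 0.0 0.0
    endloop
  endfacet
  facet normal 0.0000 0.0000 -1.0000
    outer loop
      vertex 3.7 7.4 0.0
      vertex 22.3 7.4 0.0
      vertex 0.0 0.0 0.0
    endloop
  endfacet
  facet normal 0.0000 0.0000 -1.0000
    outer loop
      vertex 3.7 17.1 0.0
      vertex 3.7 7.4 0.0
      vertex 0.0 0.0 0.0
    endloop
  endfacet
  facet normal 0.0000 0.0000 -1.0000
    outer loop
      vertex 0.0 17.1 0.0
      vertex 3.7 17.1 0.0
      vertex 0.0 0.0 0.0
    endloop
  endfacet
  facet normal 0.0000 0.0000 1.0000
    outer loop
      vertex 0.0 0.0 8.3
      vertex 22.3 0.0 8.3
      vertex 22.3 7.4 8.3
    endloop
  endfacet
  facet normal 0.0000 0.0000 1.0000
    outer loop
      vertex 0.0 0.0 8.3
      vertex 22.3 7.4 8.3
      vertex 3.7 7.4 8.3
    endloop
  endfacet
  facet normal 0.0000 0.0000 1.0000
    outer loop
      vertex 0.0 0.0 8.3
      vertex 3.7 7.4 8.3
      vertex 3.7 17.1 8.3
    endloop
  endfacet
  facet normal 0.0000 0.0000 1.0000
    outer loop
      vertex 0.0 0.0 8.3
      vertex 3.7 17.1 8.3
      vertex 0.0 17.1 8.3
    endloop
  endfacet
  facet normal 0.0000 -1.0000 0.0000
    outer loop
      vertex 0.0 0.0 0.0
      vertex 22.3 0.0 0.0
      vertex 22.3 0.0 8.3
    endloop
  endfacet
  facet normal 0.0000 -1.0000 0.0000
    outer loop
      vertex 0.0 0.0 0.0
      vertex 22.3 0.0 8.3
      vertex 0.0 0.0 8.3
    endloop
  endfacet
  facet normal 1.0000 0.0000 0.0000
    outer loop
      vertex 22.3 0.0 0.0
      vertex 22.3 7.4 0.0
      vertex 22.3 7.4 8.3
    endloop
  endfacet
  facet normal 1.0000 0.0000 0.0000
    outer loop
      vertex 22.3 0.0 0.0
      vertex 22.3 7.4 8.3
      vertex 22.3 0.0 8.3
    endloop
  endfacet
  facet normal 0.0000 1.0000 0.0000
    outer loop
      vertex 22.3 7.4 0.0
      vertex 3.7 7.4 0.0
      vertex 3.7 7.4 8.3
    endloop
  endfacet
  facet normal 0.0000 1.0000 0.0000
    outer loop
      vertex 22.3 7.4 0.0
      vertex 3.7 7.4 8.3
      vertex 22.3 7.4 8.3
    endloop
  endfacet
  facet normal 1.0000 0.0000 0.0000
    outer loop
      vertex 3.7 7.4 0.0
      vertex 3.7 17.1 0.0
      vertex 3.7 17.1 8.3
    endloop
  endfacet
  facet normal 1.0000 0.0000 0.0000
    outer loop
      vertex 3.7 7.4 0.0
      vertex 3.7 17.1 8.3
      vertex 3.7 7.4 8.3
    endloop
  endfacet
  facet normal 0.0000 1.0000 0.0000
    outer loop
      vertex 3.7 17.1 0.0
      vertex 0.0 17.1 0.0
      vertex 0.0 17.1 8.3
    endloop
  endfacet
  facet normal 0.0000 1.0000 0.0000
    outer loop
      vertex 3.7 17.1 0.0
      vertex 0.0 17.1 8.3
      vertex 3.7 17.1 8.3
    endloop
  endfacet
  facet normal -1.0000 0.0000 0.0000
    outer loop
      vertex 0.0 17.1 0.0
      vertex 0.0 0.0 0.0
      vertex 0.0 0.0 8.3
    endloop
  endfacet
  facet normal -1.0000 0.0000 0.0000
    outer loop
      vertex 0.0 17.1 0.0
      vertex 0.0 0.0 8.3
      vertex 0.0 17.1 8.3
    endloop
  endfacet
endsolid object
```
; perimeter-only toolpath
G21 ; units = mm
G90 ; absolute positioning
G28 ; home
; layer 1
G0 Z2.8
G0 X0.0 Y0.0
G1 X22.3 Y0.0
G1 X22.3 Y7.4
G1 X3.7 Y7.4
G1 X3.7 Y17.1
G1 X0.0 Y17.1
G1 X0.0 Y0.0
; layer 2
G0 Z5.5
G0 X0.0 Y0.0
G1 X22.3 Y0.0
G1 X22.3 Y7.4
G1 X3.7 Y7.4
G1 X3.7 Y17.1
G1 X0.0 Y17.1
G1 X0.0 Y0.0
; layer 3
G0 Z8.3
G0 X0.0 Y0.0
G1 X22.3 Y0.0
G1 X22.3 Y7.4
G1 X3.7 Y7.4
G1 X3.7 Y17.1
G1 X0.0 Y17.1
G1 X0.0 Y0.0
M2 ; end

The solid is an L-shaped prism: outer 22.3 × 17.1 mm, arm thicknesses ≈ 7.4 mm (horizontal) and 3.7 mm (vertical), extruded 8.3 mm in z. Slicing at Δz = 2.8 mm — 3 equal slices spanning the solid's height, so layer i sits at z = i·h/3 — gives 3 non-empty perimeters. Each is a 6-segment closed polygon; G0 lifts to the layer z and rapids to the start vertex, then G1 traces the edges.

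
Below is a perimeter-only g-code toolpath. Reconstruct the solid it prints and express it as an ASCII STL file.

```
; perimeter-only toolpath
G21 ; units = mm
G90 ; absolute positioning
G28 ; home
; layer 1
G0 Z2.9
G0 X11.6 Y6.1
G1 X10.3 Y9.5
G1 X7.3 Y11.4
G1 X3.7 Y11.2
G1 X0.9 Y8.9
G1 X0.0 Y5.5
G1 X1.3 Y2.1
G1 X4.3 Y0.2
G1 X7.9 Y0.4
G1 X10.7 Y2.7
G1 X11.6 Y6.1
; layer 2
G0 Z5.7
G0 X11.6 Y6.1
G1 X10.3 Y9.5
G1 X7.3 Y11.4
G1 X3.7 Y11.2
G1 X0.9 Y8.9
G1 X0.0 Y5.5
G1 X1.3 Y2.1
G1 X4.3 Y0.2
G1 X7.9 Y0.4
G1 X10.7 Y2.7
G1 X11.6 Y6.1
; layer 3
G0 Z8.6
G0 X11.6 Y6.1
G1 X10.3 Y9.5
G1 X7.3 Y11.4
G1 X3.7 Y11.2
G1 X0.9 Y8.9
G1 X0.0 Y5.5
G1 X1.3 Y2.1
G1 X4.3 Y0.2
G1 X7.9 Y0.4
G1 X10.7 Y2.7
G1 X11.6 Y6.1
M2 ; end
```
solid part
  facet normal 0.0000 0.0000 -1.0000
    outer loop
      vertex 7.3 11.4 0.0
      vertex 10.3 9.5 0.0
      vertex 11.6 6.1 0.0
    endloop
  endfacet
  facet normal 0.0000 0.0000 -1.0000
    outer loop
      vertex 3.7 11.2 0.0
      vertex 7.3 11.4 0.0
      vertex 11.6 6.1 0.0
    endloop
  endfacet
  facet normal 0.0000 0.0000 -1.0000
    outer loop
      vertex 0.9 8.9 0.0
      vertex 3.7 11.2 0.0
      vertex 11.6 6.1 0.0
    endloop
  endfacet
  facet normal 0.0000 0.0000 -1.0000
    outer loop
      vertex 0.0 5.5 0.0
      vertex 0.9 8.9 0.0
      vertex 11.6 6.1 0.0
    endloop
  endfacet
  facet normal 0.0000 0.0000 -1.0000
    outer loop
      vertex 1.3 2.1 0.0
      vertex 0.0 5.5 0.0
      vertex 11.6 6.1 0.0
    endloop
  endfacet
  facet normal 0.0000 0.0000 -1.0000
    outer loop
      vertex 4.3 0.2 0.0
      vertex 1.3 2.1 0.0
      vertex 11.6 6.1 0.0
    endloop
  endfacet
  facet normal 0.0000 0.0000 -1.0000
    outer loop
      vertex 7.9 0.4 0.0
      vertex 4.3 0.2 0.0
      vertex 11.6 6.1 0.0
    endloop
  endfacet
  facet normal 0.0000 0.0000 -1.0000
    outer loop
      vertex 10.7 2.7 0.0
      vertex 7.9 0.4 0.0
      vertex 11.6 6.1 0.0
    endloop
  endfacet
  facet normal 0.0000 0.0000 1.0000
    outer loop
      vertex 11.6 6.1 8.6
      vertex 10.3 9.5 8.6
      vertex 7.3 11.4 8.6
    endloop
  endfacet
  facet normal 0.0000 0.0000 1.0000
    outer loop
      vertex 11.6 6.1 8.6
      vertex 7.3 11.4 8.6
      vertex 3.7 11.2 8.6
    endloop
  endfacet
  facet normal 0.0000 0.0000 1.0000
    outer loop
      vertex 11.6 6.1 8.6
      vertex 3.7 11.2 8.6
      vertex 0.9 8.9 8.6
    endloop
  endfacet
  facet normal 0.0000 0.0000 1.0000
    outer loop
      vertex 11.6 6.1 8.6
      vertex 0.9 8.9 8.6
      vertex 0.0 5.5 8.6
    endloop
  endfacet
  facet normal 0.0000 0.0000 1.0000
    outer loop
      vertex 11.6 6.1 8.6
      vertex 0.0 5.5 8.6
      vertex 1.3 2.1 8.6
    endloop
  endfacet
  facet normal 0.0000 0.0000 1.0000
    outer loop
      vertex 11.6 6.1 8.6
      vertex 1.3 2.1 8.6
      vertex 4.3 0.2 8.6
    endloop
  endfacet
  facet normal 0.0000 0.0000 1.0000
    outer loop
      vertex 11.6 6.1 8.6
      vertex 4.3 0.2 8.6
      vertex 7.9 0.4 8.6
    endloop
  endfacet
  facet normal 0.0000 0.0000 1.0000
    outer loop
      vertex 11.6 6.1 8.6
      vertex 7.9 0.4 8.6
      vertex 10.7 2.7 8.6
    endloop
  endfacet
  facet normal 0.9341 0.3571 0.0000
    outer loop
      vertex 11.6 6.1 0.0
      vertex 10.3 9.5 0.0
      vertex 10.3 9.5 8.6
    endloop
  endfacet
  facet normal 0.9341 0.3571 0.0000
    outer loop
      vertex 11.6 6.1 0.0
      vertex 10.3 9.5 8.6
      vertex 11.6 6.1 8.6
    endloop
  endfacet
  facet normal 0.5351 0.8448 0.0000
    outer loop
      vertex 10.3 9.5 0.0
      vertex 7.3 11.4 0.0
      vertex 7.3 11.4 8.6
    endloop
  endfacet
  facet normal 0.5351 0.8448 0.0000
    outer loop
      vertex 10.3 9.5 0.0
      vertex 7.3 11.4 8.6
      vertex 10.3 9.5 8.6
    endloop
  endfacet
  facet normal -0.0555 0.9985 0.0000
    outer loop
      vertex 7.3 11.4 0.0
      vertex 3.7 11.2 0.0
      vertex 3.7 11.2 8.6
    endloop
  endfacet
  facet normal -0.0555 0.9985 0.0000
    outer loop
      vertex 7.3 11.4 0.0
      vertex 3.7 11.2 8.6
      vertex 7.3 11.4 8.6
    endloop
  endfacet
  facet normal -0.6347 0.7727 0.0000
    outer loop
      vertex 3.7 11.2 0.0
      vertex 0.9 8.9 0.0
      vertex 0.9 8.9 8.6
    endloop
  endfacet
  facet normal -0.6347 0.7727 0.0000
    outer loop
      vertex 3.7 11.2 0.0
      vertex 0.9 8.9 8.6
      vertex 3.7 11.2 8.6
    endloop
  endfacet
  facet normal -0.9667 0.2559 0.0000
    outer loop
      vertex 0.9 8.9 0.0
      vertex 0.0 5.5 0.0
      vertex 0.0 5.5 8.6
    endloop
  endfacet
  facet normal -0.9667 0.2559 0.0000
    outer loop
      vertex 0.9 8.9 0.0
      vertex 0.0 5.5 8.6
      vertex 0.9 8.9 8.6
    endloop
  endfacet
  facet normal -0.9341 -0.3571 0.0000
    outer loop
      vertex 0.0 5.5 0.0
      vertex 1.3 2.1 0.0
      vertex 1.3 2.1 8.6
    endloop
  endfacet
  facet normal -0.9341 -0.3571 0.0000
    outer loop
      vertex 0.0 5.5 0.0
      vertex 1.3 2.1 8.6
      vertex 0.0 5.5 8.6
    endloop
  endfacet
  facet normal -0.5351 -0.8448 0.0000
    outer loop
      vertex 1.3 2.1 0.0
      vertex 4.3 0.2 0.0
      vertex 4.3 0.2 8.6
    endloop
  endfacet
  facet normal -0.5351 -0.8448 0.0000
    outer loop
      vertex 1.3 2.1 0.0
      vertex 4.3 0.2 8.6
      vertex 1.3 2.1 8.6
    endloop
  endfacet
  facet normal 0.0555 -0.9985 0.0000
    outer loop
      vertex 4.3 0.2 0.0
      vertex 7.9 0.4 0.0
      vertex 7.9 0.4 8.6
    endloop
  endfacet
  facet normal 0.0555 -0.9985 0.0000
    outer loop
      vertex 4.3 0.2 0.0
      vertex 7.9 0.4 8.6
      vertex 4.3 0.2 8.6
    endloop
  endfacet
  facet normal 0.6347 -0.7727 0.0000
    outer loop
      vertex 7.9 0.4 0.0
      vertex 10.7 2.7 0.0
      vertex 10.7 2.7 8.6
    endloop
  endfacet
  facet normal 0.6347 -0.7727 0.0000
    outer loop
      vertex 7.9 0.4 0.0
      vertex 10.7 2.7 8.6
      vertex 7.9 0.4 8.6
    endloop
  endfacet
  facet normal 0.9667 -0.2559 0.0000
    outer loop
      vertex 10.7 2.7 0.0
      vertex 11.6 6.1 0.0
      vertex 11.6 6.1 8.6
    endloop
  endfacet
  facet normal 0.9667 -0.2559 0.0000
    outer loop
      vertex 10.7 2.7 0.0
      vertex 11.6 6.1 8.6
      vertex 10.7 2.7 8.6
    endloop
  endfacet
endsolid part

The G0 Z moves step by Δz≈2.9 mm. Every layer's G1 loop is the same polygon, so the solid is a straight extrusion of it from z=0 to z≈8.6. Closing with flat bottom and top caps and triangulating gives 36 facets — a regular 10-sided prism (a cylinder approximated with 10 flat sides), circumscribed radius ≈ 5.8 mm, height ≈ 8.6 mm.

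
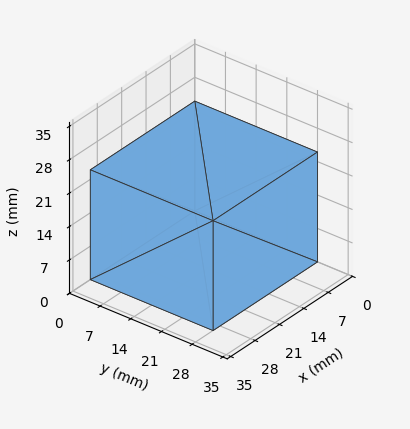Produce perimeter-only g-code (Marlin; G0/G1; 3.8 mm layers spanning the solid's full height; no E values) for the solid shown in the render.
Reading the render: the shape is a rectangular box, roughly 30 × 28 mm footprint and 23 mm tall (dimensions read to the nearest mm from the axis ticks). For the g-code, the solid's height is divided into equal slices at the stated Δz and each level perimeter traced with G1 moves after a G0 lift.

; perimeter-only toolpath
G21 ; units = mm
G90 ; absolute positioning
G28 ; home
; layer 1
G0 Z3.8
G0 X0.0 Y0.0
G1 X30.0 Y0.0
G1 X30.0 Y28.0
G1 X0.0 Y28.0
G1 X0.0 Y0.0
; layer 2
G0 Z7.7
G0 X0.0 Y0.0
G1 X30.0 Y0.0
G1 X30.0 Y28.0
G1 X0.0 Y28.0
G1 X0.0 Y0.0
; layer 3
G0 Z11.5
G0 X0.0 Y0.0
G1 X30.0 Y0.0
G1 X30.0 Y28.0
G1 X0.0 Y28.0
G1 X0.0 Y0.0
; layer 4
G0 Z15.3
G0 X0.0 Y0.0
G1 X30.0 Y0.0
G1 X30.0 Y28.0
G1 X0.0 Y28.0
G1 X0.0 Y0.0
; layer 5
G0 Z19.2
G0 X0.0 Y0.0
G1 X30.0 Y0.0
G1 X30.0 Y28.0
G1 X0.0 Y28.0
G1 X0.0 Y0.0
; layer 6
G0 Z23.0
G0 X0.0 Y0.0
G1 X30.0 Y0.0
G1 X30.0 Y28.0
G1 X0.0 Y28.0
G1 X0.0 Y0.0
M2 ; end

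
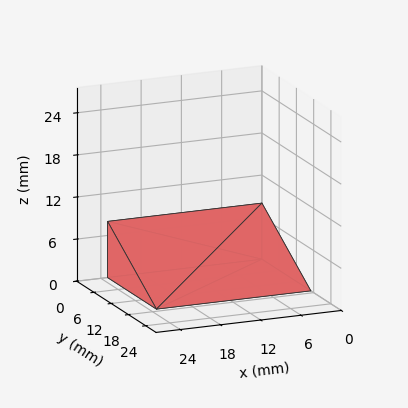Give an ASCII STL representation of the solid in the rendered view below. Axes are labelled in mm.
Reading the render: the shape is a wedge (ramp): 23 × 17 mm base, rising to 8 mm along the y=0 edge and sloping linearly to z=0 at y=17 (dimensions read to the nearest mm from the axis ticks). For the STL, each face is triangulated and given an outward normal.

solid part
  facet normal 0.0000 0.0000 -1.0000
    outer loop
      vertex 23.000 17.000 0.000
      vertex 23.000 0.000 0.000
      vertex 0.000 0.000 0.000
    endloop
  endfacet
  facet normal 0.0000 0.0000 -1.0000
    outer loop
      vertex 0.000 17.000 0.000
      vertex 23.000 17.000 0.000
      vertex 0.000 0.000 0.000
    endloop
  endfacet
  facet normal 0.0000 -1.0000 0.0000
    outer loop
      vertex 0.000 0.000 0.000
      vertex 23.000 0.000 0.000
      vertex 23.000 0.000 8.000
    endloop
  endfacet
  facet normal 0.0000 -1.0000 0.0000
    outer loop
      vertex 0.000 0.000 0.000
      vertex 23.000 0.000 8.000
      vertex 0.000 0.000 8.000
    endloop
  endfacet
  facet normal 0.0000 0.4258 0.9048
    outer loop
      vertex 0.000 0.000 8.000
      vertex 23.000 0.000 8.000
      vertex 23.000 17.000 0.000
    endloop
  endfacet
  facet normal 0.0000 0.4258 0.9048
    outer loop
      vertex 0.000 0.000 8.000
      vertex 23.000 17.000 0.000
      vertex 0.000 17.000 0.000
    endloop
  endfacet
  facet normal -1.0000 0.0000 0.0000
    outer loop
      vertex 0.000 0.000 8.000
      vertex 0.000 17.000 0.000
      vertex 0.000 0.000 0.000
    endloop
  endfacet
  facet normal 1.0000 0.0000 0.0000
    outer loop
      vertex 23.000 0.000 0.000
      vertex 23.000 17.000 0.000
      vertex 23.000 0.000 8.000
    endloop
  endfacet
endsolid part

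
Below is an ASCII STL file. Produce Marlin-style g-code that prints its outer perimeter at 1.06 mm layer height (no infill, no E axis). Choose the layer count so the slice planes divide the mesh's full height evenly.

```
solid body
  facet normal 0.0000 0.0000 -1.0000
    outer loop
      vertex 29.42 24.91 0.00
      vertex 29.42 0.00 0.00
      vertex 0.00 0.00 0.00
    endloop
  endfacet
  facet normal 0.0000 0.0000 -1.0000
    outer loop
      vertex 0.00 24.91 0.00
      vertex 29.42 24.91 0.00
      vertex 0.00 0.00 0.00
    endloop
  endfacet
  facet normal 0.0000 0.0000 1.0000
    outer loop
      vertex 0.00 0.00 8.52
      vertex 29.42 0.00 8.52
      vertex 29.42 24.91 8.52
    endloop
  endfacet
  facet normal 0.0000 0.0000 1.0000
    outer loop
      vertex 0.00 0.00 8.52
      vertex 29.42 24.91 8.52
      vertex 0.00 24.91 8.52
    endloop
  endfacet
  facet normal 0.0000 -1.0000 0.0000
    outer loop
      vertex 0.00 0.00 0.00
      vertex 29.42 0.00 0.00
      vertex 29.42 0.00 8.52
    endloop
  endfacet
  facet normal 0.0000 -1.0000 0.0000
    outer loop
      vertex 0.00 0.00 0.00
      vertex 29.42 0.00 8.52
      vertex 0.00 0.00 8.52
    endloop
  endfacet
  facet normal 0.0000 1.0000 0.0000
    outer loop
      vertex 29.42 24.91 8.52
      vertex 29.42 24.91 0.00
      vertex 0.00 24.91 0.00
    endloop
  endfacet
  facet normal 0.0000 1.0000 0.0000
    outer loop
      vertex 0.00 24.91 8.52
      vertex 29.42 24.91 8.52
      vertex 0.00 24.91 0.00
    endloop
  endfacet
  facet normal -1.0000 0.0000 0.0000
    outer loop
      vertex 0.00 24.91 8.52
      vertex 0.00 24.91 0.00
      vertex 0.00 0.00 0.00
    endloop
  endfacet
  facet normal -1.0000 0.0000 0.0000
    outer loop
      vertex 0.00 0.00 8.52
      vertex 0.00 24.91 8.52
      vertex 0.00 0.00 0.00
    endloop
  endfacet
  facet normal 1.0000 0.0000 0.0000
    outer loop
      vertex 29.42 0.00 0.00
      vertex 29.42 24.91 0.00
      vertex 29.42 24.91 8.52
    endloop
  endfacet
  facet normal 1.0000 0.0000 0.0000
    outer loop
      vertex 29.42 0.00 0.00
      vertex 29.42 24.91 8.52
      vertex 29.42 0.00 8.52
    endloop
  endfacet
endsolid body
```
; perimeter-only toolpath
G21 ; units = mm
G90 ; absolute positioning
G28 ; home
; layer 1
G0 Z1.06
G0 X0.00 Y0.00
G1 X29.42 Y0.00
G1 X29.42 Y24.91
G1 X0.00 Y24.91
G1 X0.00 Y0.00
; layer 2
G0 Z2.13
G0 X0.00 Y0.00
G1 X29.42 Y0.00
G1 X29.42 Y24.91
G1 X0.00 Y24.91
G1 X0.00 Y0.00
; layer 3
G0 Z3.19
G0 X0.00 Y0.00
G1 X29.42 Y0.00
G1 X29.42 Y24.91
G1 X0.00 Y24.91
G1 X0.00 Y0.00
; layer 4
G0 Z4.26
G0 X0.00 Y0.00
G1 X29.42 Y0.00
G1 X29.42 Y24.91
G1 X0.00 Y24.91
G1 X0.00 Y0.00
; layer 5
G0 Z5.32
G0 X0.00 Y0.00
G1 X29.42 Y0.00
G1 X29.42 Y24.91
G1 X0.00 Y24.91
G1 X0.00 Y0.00
; layer 6
G0 Z6.39
G0 X0.00 Y0.00
G1 X29.42 Y0.00
G1 X29.42 Y24.91
G1 X0.00 Y24.91
G1 X0.00 Y0.00
; layer 7
G0 Z7.46
G0 X0.00 Y0.00
G1 X29.42 Y0.00
G1 X29.42 Y24.91
G1 X0.00 Y24.91
G1 X0.00 Y0.00
; layer 8
G0 Z8.52
G0 X0.00 Y0.00
G1 X29.42 Y0.00
G1 X29.42 Y24.91
G1 X0.00 Y24.91
G1 X0.00 Y0.00
M2 ; end

The solid is a rectangular box, roughly 29.4 × 24.9 mm footprint and 8.52 mm tall. Slicing at Δz = 1.06 mm — 8 equal slices spanning the solid's height, so layer i sits at z = i·h/8 — gives 8 non-empty perimeters. Each is a 4-segment closed polygon; G0 lifts to the layer z and rapids to the start vertex, then G1 traces the edges.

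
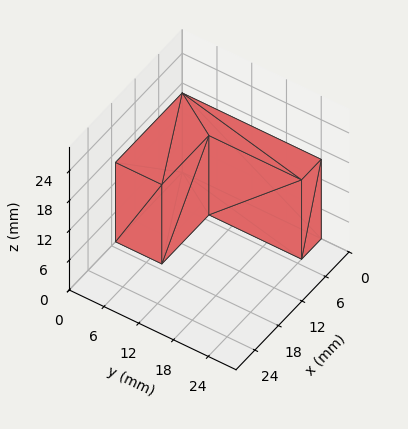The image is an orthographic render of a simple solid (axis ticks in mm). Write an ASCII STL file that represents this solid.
Reading the render: the shape is an L-shaped prism: outer 17 × 24 mm, arm thicknesses ≈ 8 mm (horizontal) and 5 mm (vertical), extruded 16 mm in z (dimensions read to the nearest mm from the axis ticks). For the STL, each face is triangulated and given an outward normal.

solid part
  facet normal 0.0000 0.0000 -1.0000
    outer loop
      vertex 17.0 8.0 0.0
      vertex 17.0 0.0 0.0
      vertex 0.0 0.0 0.0
    endloop
  endfacet
  facet normal 0.0000 0.0000 -1.0000
    outer loop
      vertex 5.0 8.0 0.0
      vertex 17.0 8.0 0.0
      vertex 0.0 0.0 0.0
    endloop
  endfacet
  facet normal 0.0000 0.0000 -1.0000
    outer loop
      vertex 5.0 24.0 0.0
      vertex 5.0 8.0 0.0
      vertex 0.0 0.0 0.0
    endloop
  endfacet
  facet normal 0.0000 0.0000 -1.0000
    outer loop
      vertex 0.0 24.0 0.0
      vertex 5.0 24.0 0.0
      vertex 0.0 0.0 0.0
    endloop
  endfacet
  facet normal 0.0000 0.0000 1.0000
    outer loop
      vertex 0.0 0.0 16.0
      vertex 17.0 0.0 16.0
      vertex 17.0 8.0 16.0
    endloop
  endfacet
  facet normal 0.0000 0.0000 1.0000
    outer loop
      vertex 0.0 0.0 16.0
      vertex 17.0 8.0 16.0
      vertex 5.0 8.0 16.0
    endloop
  endfacet
  facet normal 0.0000 0.0000 1.0000
    outer loop
      vertex 0.0 0.0 16.0
      vertex 5.0 8.0 16.0
      vertex 5.0 24.0 16.0
    endloop
  endfacet
  facet normal 0.0000 0.0000 1.0000
    outer loop
      vertex 0.0 0.0 16.0
      vertex 5.0 24.0 16.0
      vertex 0.0 24.0 16.0
    endloop
  endfacet
  facet normal 0.0000 -1.0000 0.0000
    outer loop
      vertex 0.0 0.0 0.0
      vertex 17.0 0.0 0.0
      vertex 17.0 0.0 16.0
    endloop
  endfacet
  facet normal 0.0000 -1.0000 0.0000
    outer loop
      vertex 0.0 0.0 0.0
      vertex 17.0 0.0 16.0
      vertex 0.0 0.0 16.0
    endloop
  endfacet
  facet normal 1.0000 0.0000 0.0000
    outer loop
      vertex 17.0 0.0 0.0
      vertex 17.0 8.0 0.0
      vertex 17.0 8.0 16.0
    endloop
  endfacet
  facet normal 1.0000 0.0000 0.0000
    outer loop
      vertex 17.0 0.0 0.0
      vertex 17.0 8.0 16.0
      vertex 17.0 0.0 16.0
    endloop
  endfacet
  facet normal 0.0000 1.0000 0.0000
    outer loop
      vertex 17.0 8.0 0.0
      vertex 5.0 8.0 0.0
      vertex 5.0 8.0 16.0
    endloop
  endfacet
  facet normal 0.0000 1.0000 0.0000
    outer loop
      vertex 17.0 8.0 0.0
      vertex 5.0 8.0 16.0
      vertex 17.0 8.0 16.0
    endloop
  endfacet
  facet normal 1.0000 0.0000 0.0000
    outer loop
      vertex 5.0 8.0 0.0
      vertex 5.0 24.0 0.0
      vertex 5.0 24.0 16.0
    endloop
  endfacet
  facet normal 1.0000 0.0000 0.0000
    outer loop
      vertex 5.0 8.0 0.0
      vertex 5.0 24.0 16.0
      vertex 5.0 8.0 16.0
    endloop
  endfacet
  facet normal 0.0000 1.0000 0.0000
    outer loop
      vertex 5.0 24.0 0.0
      vertex 0.0 24.0 0.0
      vertex 0.0 24.0 16.0
    endloop
  endfacet
  facet normal 0.0000 1.0000 0.0000
    outer loop
      vertex 5.0 24.0 0.0
      vertex 0.0 24.0 16.0
      vertex 5.0 24.0 16.0
    endloop
  endfacet
  facet normal -1.0000 0.0000 0.0000
    outer loop
      vertex 0.0 24.0 0.0
      vertex 0.0 0.0 0.0
      vertex 0.0 0.0 16.0
    endloop
  endfacet
  facet normal -1.0000 0.0000 0.0000
    outer loop
      vertex 0.0 24.0 0.0
      vertex 0.0 0.0 16.0
      vertex 0.0 24.0 16.0
    endloop
  endfacet
endsolid part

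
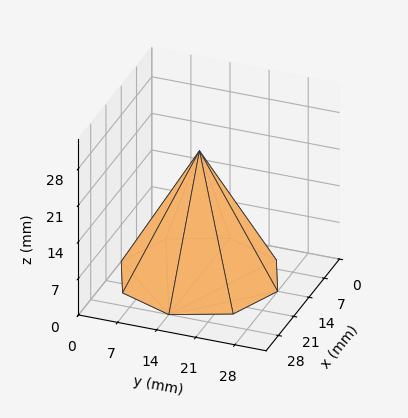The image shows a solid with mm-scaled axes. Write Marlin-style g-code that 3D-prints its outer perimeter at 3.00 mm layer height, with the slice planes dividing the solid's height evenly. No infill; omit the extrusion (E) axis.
Reading the render: the shape is a regular 8-sided pyramid, base circumscribed radius ≈ 14 mm, apex at z ≈ 24 mm (dimensions read to the nearest mm from the axis ticks). For the g-code, the solid's height is divided into equal slices at the stated Δz and each level perimeter traced with G1 moves after a G0 lift.

; perimeter-only toolpath
G21 ; units = mm
G90 ; absolute positioning
G28 ; home
; layer 1
G0 Z3.00
G0 X26.25 Y14.00
G1 X22.66 Y22.66
G1 X14.00 Y26.25
G1 X5.34 Y22.66
G1 X1.75 Y14.00
G1 X5.34 Y5.34
G1 X14.00 Y1.75
G1 X22.66 Y5.34
G1 X26.25 Y14.00
; layer 2
G0 Z6.00
G0 X24.50 Y14.00
G1 X21.42 Y21.42
G1 X14.00 Y24.50
G1 X6.57 Y21.42
G1 X3.50 Y14.00
G1 X6.57 Y6.57
G1 X14.00 Y3.50
G1 X21.42 Y6.57
G1 X24.50 Y14.00
; layer 3
G0 Z9.00
G0 X22.75 Y14.00
G1 X20.19 Y20.19
G1 X14.00 Y22.75
G1 X7.81 Y20.19
G1 X5.25 Y14.00
G1 X7.81 Y7.81
G1 X14.00 Y5.25
G1 X20.19 Y7.81
G1 X22.75 Y14.00
; layer 4
G0 Z12.00
G0 X21.00 Y14.00
G1 X18.95 Y18.95
G1 X14.00 Y21.00
G1 X9.05 Y18.95
G1 X7.00 Y14.00
G1 X9.05 Y9.05
G1 X14.00 Y7.00
G1 X18.95 Y9.05
G1 X21.00 Y14.00
; layer 5
G0 Z15.00
G0 X19.25 Y14.00
G1 X17.71 Y17.71
G1 X14.00 Y19.25
G1 X10.29 Y17.71
G1 X8.75 Y14.00
G1 X10.29 Y10.29
G1 X14.00 Y8.75
G1 X17.71 Y10.29
G1 X19.25 Y14.00
; layer 6
G0 Z18.00
G0 X17.50 Y14.00
G1 X16.48 Y16.48
G1 X14.00 Y17.50
G1 X11.53 Y16.48
G1 X10.50 Y14.00
G1 X11.53 Y11.53
G1 X14.00 Y10.50
G1 X16.48 Y11.53
G1 X17.50 Y14.00
; layer 7
G0 Z21.00
G0 X15.75 Y14.00
G1 X15.24 Y15.24
G1 X14.00 Y15.75
G1 X12.76 Y15.24
G1 X12.25 Y14.00
G1 X12.76 Y12.76
G1 X14.00 Y12.25
G1 X15.24 Y12.76
G1 X15.75 Y14.00
M2 ; end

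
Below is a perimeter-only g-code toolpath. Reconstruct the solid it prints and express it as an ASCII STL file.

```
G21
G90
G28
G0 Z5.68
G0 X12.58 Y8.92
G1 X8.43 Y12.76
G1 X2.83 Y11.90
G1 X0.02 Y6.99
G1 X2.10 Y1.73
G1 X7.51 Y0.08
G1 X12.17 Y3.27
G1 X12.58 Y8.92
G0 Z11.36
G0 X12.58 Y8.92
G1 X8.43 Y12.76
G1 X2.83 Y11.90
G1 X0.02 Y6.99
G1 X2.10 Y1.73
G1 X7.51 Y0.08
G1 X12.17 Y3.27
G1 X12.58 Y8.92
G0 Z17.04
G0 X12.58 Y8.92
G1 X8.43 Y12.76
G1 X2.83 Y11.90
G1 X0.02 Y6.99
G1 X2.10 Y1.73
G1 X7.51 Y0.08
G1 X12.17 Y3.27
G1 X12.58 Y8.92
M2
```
solid part
  facet normal 0.0000 0.0000 -1.0000
    outer loop
      vertex 2.83 11.90 0.00
      vertex 8.43 12.76 0.00
      vertex 12.58 8.92 0.00
    endloop
  endfacet
  facet normal 0.0000 0.0000 -1.0000
    outer loop
      vertex 0.02 6.99 0.00
      vertex 2.83 11.90 0.00
      vertex 12.58 8.92 0.00
    endloop
  endfacet
  facet normal 0.0000 0.0000 -1.0000
    outer loop
      vertex 2.10 1.73 0.00
      vertex 0.02 6.99 0.00
      vertex 12.58 8.92 0.00
    endloop
  endfacet
  facet normal 0.0000 0.0000 -1.0000
    outer loop
      vertex 7.51 0.08 0.00
      vertex 2.10 1.73 0.00
      vertex 12.58 8.92 0.00
    endloop
  endfacet
  facet normal 0.0000 0.0000 -1.0000
    outer loop
      vertex 12.17 3.27 0.00
      vertex 7.51 0.08 0.00
      vertex 12.58 8.92 0.00
    endloop
  endfacet
  facet normal 0.0000 0.0000 1.0000
    outer loop
      vertex 12.58 8.92 17.04
      vertex 8.43 12.76 17.04
      vertex 2.83 11.90 17.04
    endloop
  endfacet
  facet normal 0.0000 0.0000 1.0000
    outer loop
      vertex 12.58 8.92 17.04
      vertex 2.83 11.90 17.04
      vertex 0.02 6.99 17.04
    endloop
  endfacet
  facet normal 0.0000 0.0000 1.0000
    outer loop
      vertex 12.58 8.92 17.04
      vertex 0.02 6.99 17.04
      vertex 2.10 1.73 17.04
    endloop
  endfacet
  facet normal 0.0000 0.0000 1.0000
    outer loop
      vertex 12.58 8.92 17.04
      vertex 2.10 1.73 17.04
      vertex 7.51 0.08 17.04
    endloop
  endfacet
  facet normal 0.0000 0.0000 1.0000
    outer loop
      vertex 12.58 8.92 17.04
      vertex 7.51 0.08 17.04
      vertex 12.17 3.27 17.04
    endloop
  endfacet
  facet normal 0.6792 0.7340 0.0000
    outer loop
      vertex 12.58 8.92 0.00
      vertex 8.43 12.76 0.00
      vertex 8.43 12.76 17.04
    endloop
  endfacet
  facet normal 0.6792 0.7340 0.0000
    outer loop
      vertex 12.58 8.92 0.00
      vertex 8.43 12.76 17.04
      vertex 12.58 8.92 17.04
    endloop
  endfacet
  facet normal -0.1518 0.9884 0.0000
    outer loop
      vertex 8.43 12.76 0.00
      vertex 2.83 11.90 0.00
      vertex 2.83 11.90 17.04
    endloop
  endfacet
  facet normal -0.1518 0.9884 0.0000
    outer loop
      vertex 8.43 12.76 0.00
      vertex 2.83 11.90 17.04
      vertex 8.43 12.76 17.04
    endloop
  endfacet
  facet normal -0.8679 0.4967 0.0000
    outer loop
      vertex 2.83 11.90 0.00
      vertex 0.02 6.99 0.00
      vertex 0.02 6.99 17.04
    endloop
  endfacet
  facet normal -0.8679 0.4967 0.0000
    outer loop
      vertex 2.83 11.90 0.00
      vertex 0.02 6.99 17.04
      vertex 2.83 11.90 17.04
    endloop
  endfacet
  facet normal -0.9299 -0.3677 0.0000
    outer loop
      vertex 0.02 6.99 0.00
      vertex 2.10 1.73 0.00
      vertex 2.10 1.73 17.04
    endloop
  endfacet
  facet normal -0.9299 -0.3677 0.0000
    outer loop
      vertex 0.02 6.99 0.00
      vertex 2.10 1.73 17.04
      vertex 0.02 6.99 17.04
    endloop
  endfacet
  facet normal -0.2917 -0.9565 0.0000
    outer loop
      vertex 2.10 1.73 0.00
      vertex 7.51 0.08 0.00
      vertex 7.51 0.08 17.04
    endloop
  endfacet
  facet normal -0.2917 -0.9565 0.0000
    outer loop
      vertex 2.10 1.73 0.00
      vertex 7.51 0.08 17.04
      vertex 2.10 1.73 17.04
    endloop
  endfacet
  facet normal 0.5649 -0.8252 0.0000
    outer loop
      vertex 7.51 0.08 0.00
      vertex 12.17 3.27 0.00
      vertex 12.17 3.27 17.04
    endloop
  endfacet
  facet normal 0.5649 -0.8252 0.0000
    outer loop
      vertex 7.51 0.08 0.00
      vertex 12.17 3.27 17.04
      vertex 7.51 0.08 17.04
    endloop
  endfacet
  facet normal 0.9974 -0.0724 0.0000
    outer loop
      vertex 12.17 3.27 0.00
      vertex 12.58 8.92 0.00
      vertex 12.58 8.92 17.04
    endloop
  endfacet
  facet normal 0.9974 -0.0724 0.0000
    outer loop
      vertex 12.17 3.27 0.00
      vertex 12.58 8.92 17.04
      vertex 12.17 3.27 17.04
    endloop
  endfacet
endsolid part

The G0 Z moves step by Δz≈5.68 mm. Every layer's G1 loop is the same polygon, so the solid is a straight extrusion of it from z=0 to z≈17. Closing with flat bottom and top caps and triangulating gives 24 facets — a regular 7-sided prism (a cylinder approximated with 7 flat sides), circumscribed radius ≈ 6.52 mm, height ≈ 17 mm.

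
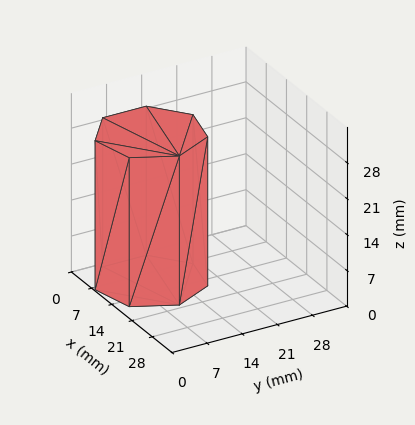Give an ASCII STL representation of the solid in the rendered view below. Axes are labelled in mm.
Reading the render: the shape is a regular 7-sided prism (a cylinder approximated with 7 flat sides), circumscribed radius ≈ 10 mm, height ≈ 29 mm (dimensions read to the nearest mm from the axis ticks). For the STL, each face is triangulated and given an outward normal.

solid part
  facet normal 0.0000 0.0000 -1.0000
    outer loop
      vertex 7.775 19.749 0.000
      vertex 16.235 17.818 0.000
      vertex 20.000 10.000 0.000
    endloop
  endfacet
  facet normal 0.0000 0.0000 -1.0000
    outer loop
      vertex 0.990 14.339 0.000
      vertex 7.775 19.749 0.000
      vertex 20.000 10.000 0.000
    endloop
  endfacet
  facet normal 0.0000 0.0000 -1.0000
    outer loop
      vertex 0.990 5.661 0.000
      vertex 0.990 14.339 0.000
      vertex 20.000 10.000 0.000
    endloop
  endfacet
  facet normal 0.0000 0.0000 -1.0000
    outer loop
      vertex 7.775 0.251 0.000
      vertex 0.990 5.661 0.000
      vertex 20.000 10.000 0.000
    endloop
  endfacet
  facet normal 0.0000 0.0000 -1.0000
    outer loop
      vertex 16.235 2.182 0.000
      vertex 7.775 0.251 0.000
      vertex 20.000 10.000 0.000
    endloop
  endfacet
  facet normal 0.0000 0.0000 1.0000
    outer loop
      vertex 20.000 10.000 29.000
      vertex 16.235 17.818 29.000
      vertex 7.775 19.749 29.000
    endloop
  endfacet
  facet normal 0.0000 0.0000 1.0000
    outer loop
      vertex 20.000 10.000 29.000
      vertex 7.775 19.749 29.000
      vertex 0.990 14.339 29.000
    endloop
  endfacet
  facet normal 0.0000 0.0000 1.0000
    outer loop
      vertex 20.000 10.000 29.000
      vertex 0.990 14.339 29.000
      vertex 0.990 5.661 29.000
    endloop
  endfacet
  facet normal 0.0000 0.0000 1.0000
    outer loop
      vertex 20.000 10.000 29.000
      vertex 0.990 5.661 29.000
      vertex 7.775 0.251 29.000
    endloop
  endfacet
  facet normal 0.0000 0.0000 1.0000
    outer loop
      vertex 20.000 10.000 29.000
      vertex 7.775 0.251 29.000
      vertex 16.235 2.182 29.000
    endloop
  endfacet
  facet normal 0.9010 0.4339 0.0000
    outer loop
      vertex 20.000 10.000 0.000
      vertex 16.235 17.818 0.000
      vertex 16.235 17.818 29.000
    endloop
  endfacet
  facet normal 0.9010 0.4339 0.0000
    outer loop
      vertex 20.000 10.000 0.000
      vertex 16.235 17.818 29.000
      vertex 20.000 10.000 29.000
    endloop
  endfacet
  facet normal 0.2225 0.9749 0.0000
    outer loop
      vertex 16.235 17.818 0.000
      vertex 7.775 19.749 0.000
      vertex 7.775 19.749 29.000
    endloop
  endfacet
  facet normal 0.2225 0.9749 0.0000
    outer loop
      vertex 16.235 17.818 0.000
      vertex 7.775 19.749 29.000
      vertex 16.235 17.818 29.000
    endloop
  endfacet
  facet normal -0.6234 0.7819 0.0000
    outer loop
      vertex 7.775 19.749 0.000
      vertex 0.990 14.339 0.000
      vertex 0.990 14.339 29.000
    endloop
  endfacet
  facet normal -0.6234 0.7819 0.0000
    outer loop
      vertex 7.775 19.749 0.000
      vertex 0.990 14.339 29.000
      vertex 7.775 19.749 29.000
    endloop
  endfacet
  facet normal -1.0000 0.0000 0.0000
    outer loop
      vertex 0.990 14.339 0.000
      vertex 0.990 5.661 0.000
      vertex 0.990 5.661 29.000
    endloop
  endfacet
  facet normal -1.0000 0.0000 0.0000
    outer loop
      vertex 0.990 14.339 0.000
      vertex 0.990 5.661 29.000
      vertex 0.990 14.339 29.000
    endloop
  endfacet
  facet normal -0.6234 -0.7819 0.0000
    outer loop
      vertex 0.990 5.661 0.000
      vertex 7.775 0.251 0.000
      vertex 7.775 0.251 29.000
    endloop
  endfacet
  facet normal -0.6234 -0.7819 0.0000
    outer loop
      vertex 0.990 5.661 0.000
      vertex 7.775 0.251 29.000
      vertex 0.990 5.661 29.000
    endloop
  endfacet
  facet normal 0.2225 -0.9749 0.0000
    outer loop
      vertex 7.775 0.251 0.000
      vertex 16.235 2.182 0.000
      vertex 16.235 2.182 29.000
    endloop
  endfacet
  facet normal 0.2225 -0.9749 0.0000
    outer loop
      vertex 7.775 0.251 0.000
      vertex 16.235 2.182 29.000
      vertex 7.775 0.251 29.000
    endloop
  endfacet
  facet normal 0.9010 -0.4339 0.0000
    outer loop
      vertex 16.235 2.182 0.000
      vertex 20.000 10.000 0.000
      vertex 20.000 10.000 29.000
    endloop
  endfacet
  facet normal 0.9010 -0.4339 0.0000
    outer loop
      vertex 16.235 2.182 0.000
      vertex 20.000 10.000 29.000
      vertex 16.235 2.182 29.000
    endloop
  endfacet
endsolid part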